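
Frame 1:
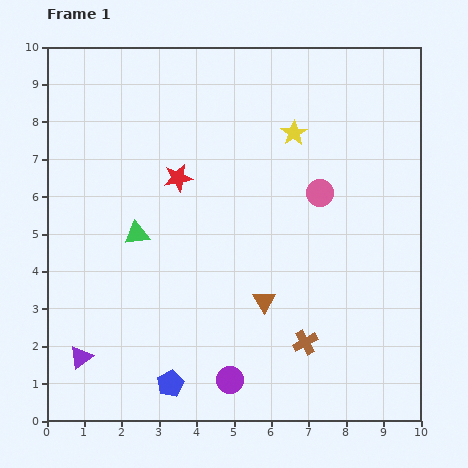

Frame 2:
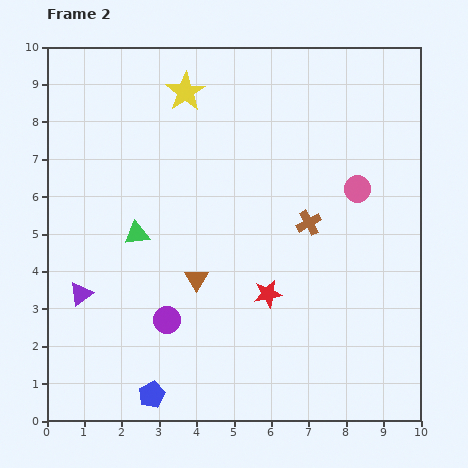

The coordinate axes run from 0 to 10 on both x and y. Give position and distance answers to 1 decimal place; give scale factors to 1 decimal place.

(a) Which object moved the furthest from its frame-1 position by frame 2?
the red star

(moved 3.9; next 3.2)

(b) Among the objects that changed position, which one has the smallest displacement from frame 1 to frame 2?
the blue pentagon

(moved 0.6)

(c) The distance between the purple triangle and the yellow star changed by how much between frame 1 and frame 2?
-2.2

Distance in frame 1: 8.3. Distance in frame 2: 6.1.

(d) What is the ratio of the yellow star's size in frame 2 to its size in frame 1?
1.5×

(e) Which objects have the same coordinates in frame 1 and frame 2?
the green triangle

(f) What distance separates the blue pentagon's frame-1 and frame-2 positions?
0.6

The blue pentagon moved from (3.3, 1.0) to (2.8, 0.7), a distance of √(0.5² + 0.3²) ≈ 0.6.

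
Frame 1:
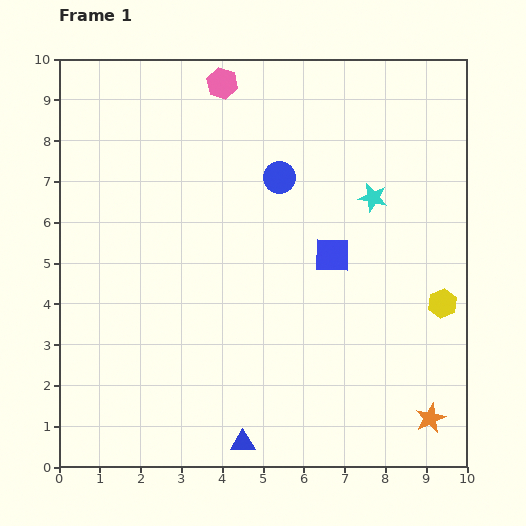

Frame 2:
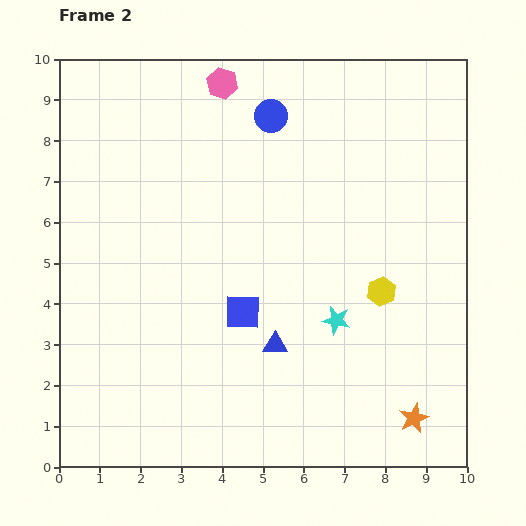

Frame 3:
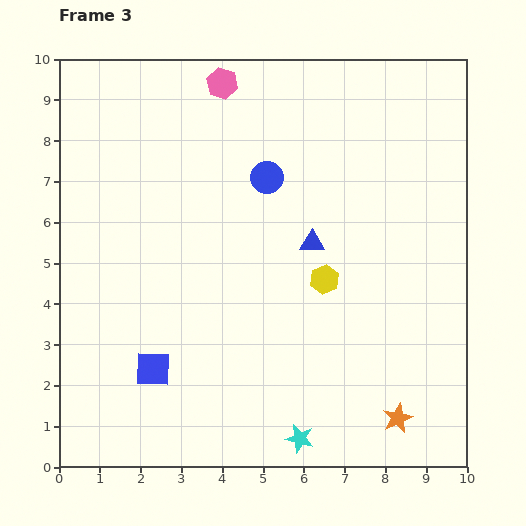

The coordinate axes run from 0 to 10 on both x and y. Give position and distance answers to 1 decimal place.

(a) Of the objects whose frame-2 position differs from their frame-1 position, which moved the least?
the orange star

(moved 0.4)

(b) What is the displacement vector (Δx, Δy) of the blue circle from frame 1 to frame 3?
(-0.3, 0.0)

The blue circle was at (5.4, 7.1) in frame 1 and (5.1, 7.1) in frame 3.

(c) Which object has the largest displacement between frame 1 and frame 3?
the cyan star

(moved 6.2; next 5.2)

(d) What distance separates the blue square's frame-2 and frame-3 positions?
2.6

The blue square moved from (4.5, 3.8) to (2.3, 2.4), a distance of √(2.2² + 1.4²) ≈ 2.6.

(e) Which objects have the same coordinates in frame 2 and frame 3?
the pink hexagon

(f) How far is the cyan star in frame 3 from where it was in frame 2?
3.0

The cyan star moved from (6.8, 3.6) to (5.9, 0.7), a distance of √(0.9² + 2.9²) ≈ 3.0.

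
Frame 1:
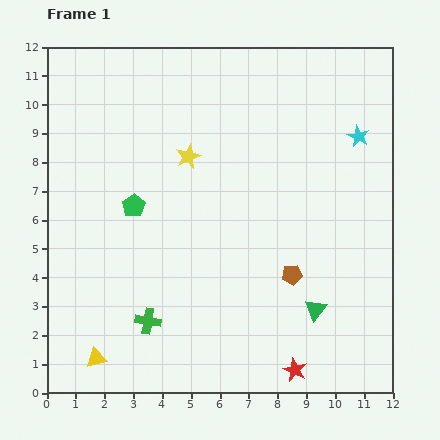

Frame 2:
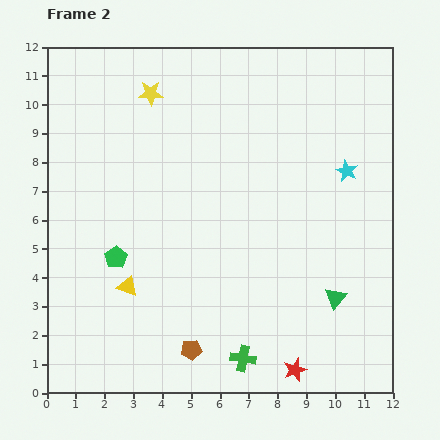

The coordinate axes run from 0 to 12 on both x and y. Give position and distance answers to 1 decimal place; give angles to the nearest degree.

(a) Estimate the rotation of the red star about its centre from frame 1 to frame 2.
26° clockwise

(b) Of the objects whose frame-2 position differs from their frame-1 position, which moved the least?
the green triangle

(moved 0.8)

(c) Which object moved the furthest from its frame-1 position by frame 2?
the brown pentagon

(moved 4.4; next 3.5)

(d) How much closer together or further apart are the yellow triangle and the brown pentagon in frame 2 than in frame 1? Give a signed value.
-4.3

Distance in frame 1: 7.4. Distance in frame 2: 3.1.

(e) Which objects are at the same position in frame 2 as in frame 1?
the red star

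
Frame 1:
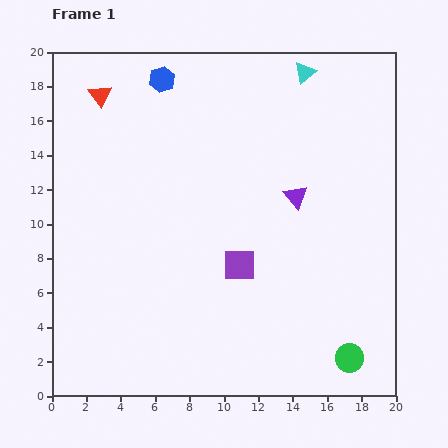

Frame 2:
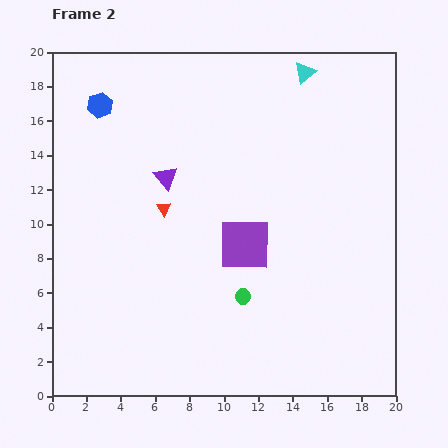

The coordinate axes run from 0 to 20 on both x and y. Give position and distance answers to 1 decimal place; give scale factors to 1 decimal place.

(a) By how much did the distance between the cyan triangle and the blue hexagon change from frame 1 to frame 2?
+3.8

Distance in frame 1: 8.3. Distance in frame 2: 12.1.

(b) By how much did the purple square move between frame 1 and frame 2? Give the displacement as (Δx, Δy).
(0.3, 1.2)

The purple square was at (10.9, 7.6) in frame 1 and (11.2, 8.8) in frame 2.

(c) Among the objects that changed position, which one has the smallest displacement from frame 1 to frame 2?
the purple square

(moved 1.2)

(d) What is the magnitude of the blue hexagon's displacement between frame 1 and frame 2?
3.9

The blue hexagon moved from (6.4, 18.4) to (2.8, 16.9), a distance of √(3.6² + 1.5²) ≈ 3.9.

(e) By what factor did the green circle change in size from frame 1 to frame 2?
0.6×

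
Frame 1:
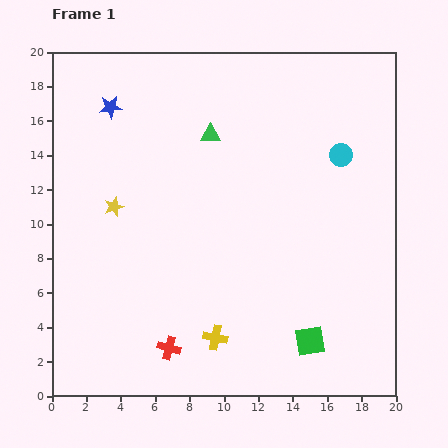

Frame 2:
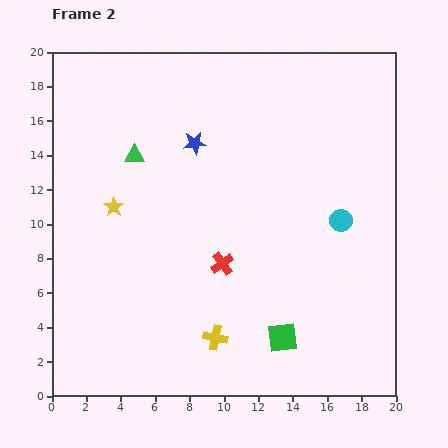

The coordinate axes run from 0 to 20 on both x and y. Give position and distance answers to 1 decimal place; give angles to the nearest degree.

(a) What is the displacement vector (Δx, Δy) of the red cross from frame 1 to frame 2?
(3.1, 4.9)

The red cross was at (6.8, 2.8) in frame 1 and (9.9, 7.7) in frame 2.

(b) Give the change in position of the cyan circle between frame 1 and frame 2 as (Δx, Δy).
(0.0, -3.8)

The cyan circle was at (16.8, 14.0) in frame 1 and (16.8, 10.2) in frame 2.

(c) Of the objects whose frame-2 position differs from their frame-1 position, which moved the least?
the green square

(moved 1.6)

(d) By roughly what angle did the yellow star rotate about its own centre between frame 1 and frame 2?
16° counter-clockwise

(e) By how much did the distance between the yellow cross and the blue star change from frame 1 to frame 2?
-3.3

Distance in frame 1: 14.7. Distance in frame 2: 11.4.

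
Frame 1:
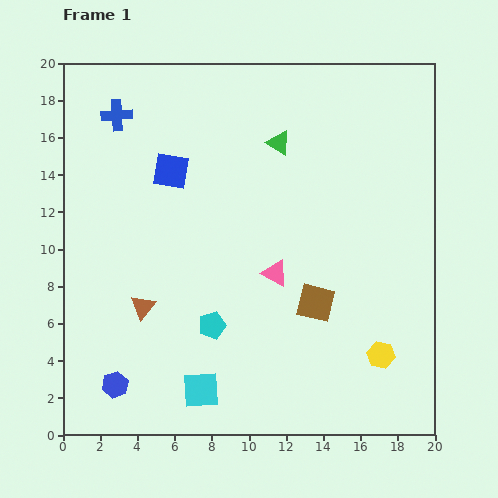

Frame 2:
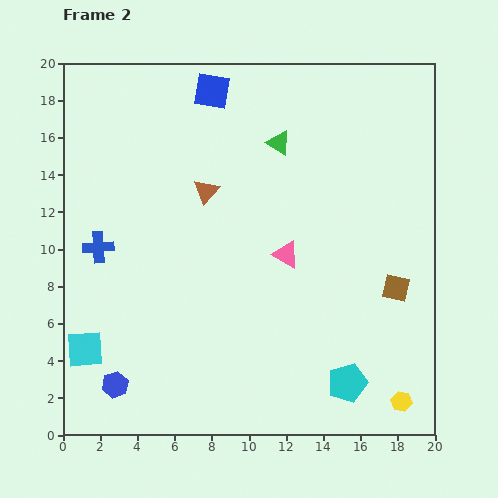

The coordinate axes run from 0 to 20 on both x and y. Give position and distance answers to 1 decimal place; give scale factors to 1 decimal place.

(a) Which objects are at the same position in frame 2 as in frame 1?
the green triangle, the blue hexagon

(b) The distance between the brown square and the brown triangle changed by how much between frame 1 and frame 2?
+2.1

Distance in frame 1: 9.3. Distance in frame 2: 11.4.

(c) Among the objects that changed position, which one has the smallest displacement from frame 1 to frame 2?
the pink triangle

(moved 1.2)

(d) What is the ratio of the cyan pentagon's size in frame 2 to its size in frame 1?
1.4×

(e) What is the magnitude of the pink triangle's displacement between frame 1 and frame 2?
1.2

The pink triangle moved from (11.4, 8.7) to (12.0, 9.7), a distance of √(0.6² + 1.0²) ≈ 1.2.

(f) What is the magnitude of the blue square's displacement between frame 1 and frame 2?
4.8

The blue square moved from (5.8, 14.2) to (8.0, 18.5), a distance of √(2.2² + 4.3²) ≈ 4.8.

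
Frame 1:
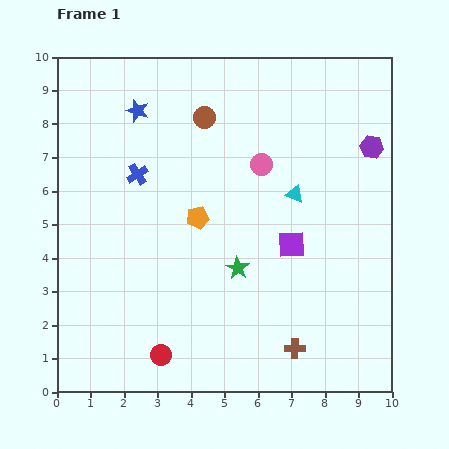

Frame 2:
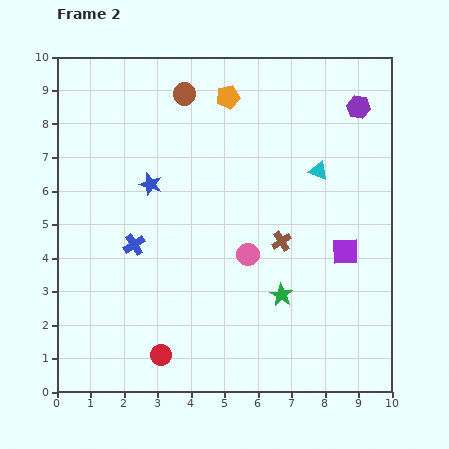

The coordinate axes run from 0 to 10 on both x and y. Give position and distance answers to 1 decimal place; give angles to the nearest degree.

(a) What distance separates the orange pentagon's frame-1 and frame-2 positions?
3.7

The orange pentagon moved from (4.2, 5.2) to (5.1, 8.8), a distance of √(0.9² + 3.6²) ≈ 3.7.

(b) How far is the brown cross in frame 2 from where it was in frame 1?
3.2

The brown cross moved from (7.1, 1.3) to (6.7, 4.5), a distance of √(0.4² + 3.2²) ≈ 3.2.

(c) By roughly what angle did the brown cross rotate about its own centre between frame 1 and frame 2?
33° counter-clockwise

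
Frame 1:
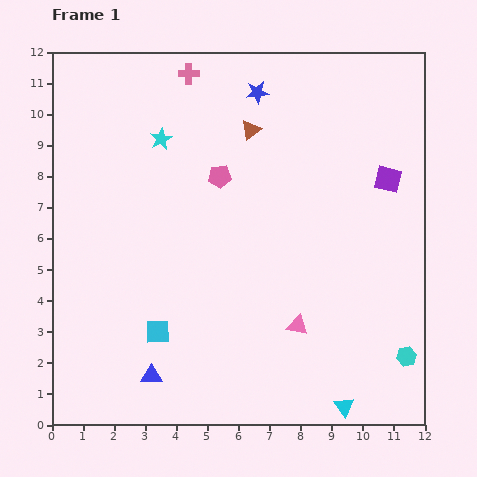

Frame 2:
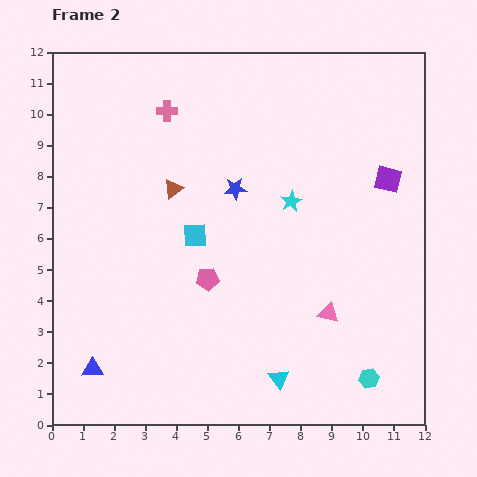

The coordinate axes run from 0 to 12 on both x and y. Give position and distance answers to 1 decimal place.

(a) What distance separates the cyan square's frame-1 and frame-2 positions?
3.3

The cyan square moved from (3.4, 3.0) to (4.6, 6.1), a distance of √(1.2² + 3.1²) ≈ 3.3.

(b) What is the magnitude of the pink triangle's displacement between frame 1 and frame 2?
1.1

The pink triangle moved from (7.9, 3.2) to (8.9, 3.6), a distance of √(1.0² + 0.4²) ≈ 1.1.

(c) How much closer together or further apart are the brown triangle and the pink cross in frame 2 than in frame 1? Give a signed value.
-0.2

Distance in frame 1: 2.7. Distance in frame 2: 2.5.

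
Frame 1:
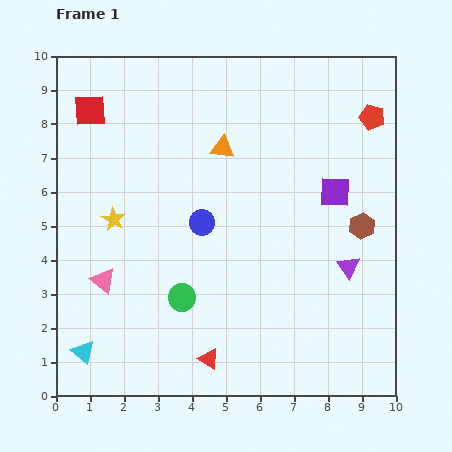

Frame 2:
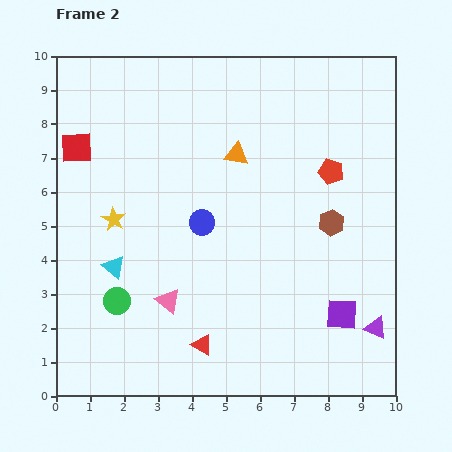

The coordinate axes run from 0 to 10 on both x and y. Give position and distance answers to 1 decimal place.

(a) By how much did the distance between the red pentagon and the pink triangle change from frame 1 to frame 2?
-3.1

Distance in frame 1: 9.2. Distance in frame 2: 6.1.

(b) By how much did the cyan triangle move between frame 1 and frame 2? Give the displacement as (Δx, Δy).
(0.9, 2.5)

The cyan triangle was at (0.8, 1.3) in frame 1 and (1.7, 3.8) in frame 2.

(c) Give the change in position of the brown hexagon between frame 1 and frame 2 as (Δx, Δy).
(-0.9, 0.1)

The brown hexagon was at (9.0, 5.0) in frame 1 and (8.1, 5.1) in frame 2.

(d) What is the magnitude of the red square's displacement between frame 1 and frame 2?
1.2

The red square moved from (1.0, 8.4) to (0.6, 7.3), a distance of √(0.4² + 1.1²) ≈ 1.2.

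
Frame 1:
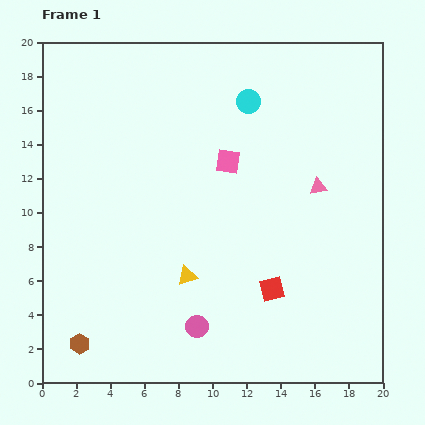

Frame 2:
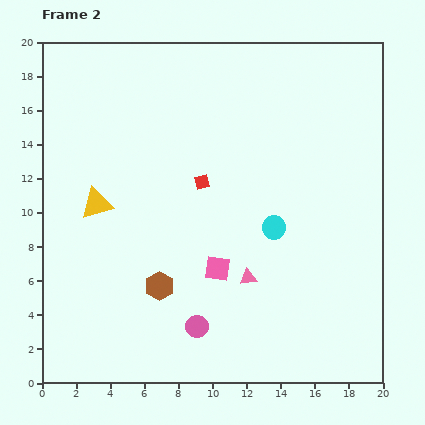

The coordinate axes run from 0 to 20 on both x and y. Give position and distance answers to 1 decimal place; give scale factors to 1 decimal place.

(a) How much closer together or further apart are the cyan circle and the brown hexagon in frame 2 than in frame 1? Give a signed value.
-9.8

Distance in frame 1: 17.3. Distance in frame 2: 7.5.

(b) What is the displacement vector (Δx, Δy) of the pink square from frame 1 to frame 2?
(-0.6, -6.3)

The pink square was at (10.9, 13.0) in frame 1 and (10.3, 6.7) in frame 2.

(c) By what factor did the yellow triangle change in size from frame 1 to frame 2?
1.6×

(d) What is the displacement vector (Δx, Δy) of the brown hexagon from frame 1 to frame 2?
(4.7, 3.4)

The brown hexagon was at (2.2, 2.3) in frame 1 and (6.9, 5.7) in frame 2.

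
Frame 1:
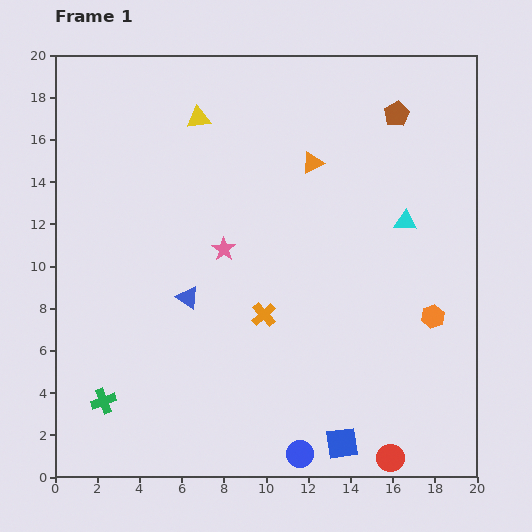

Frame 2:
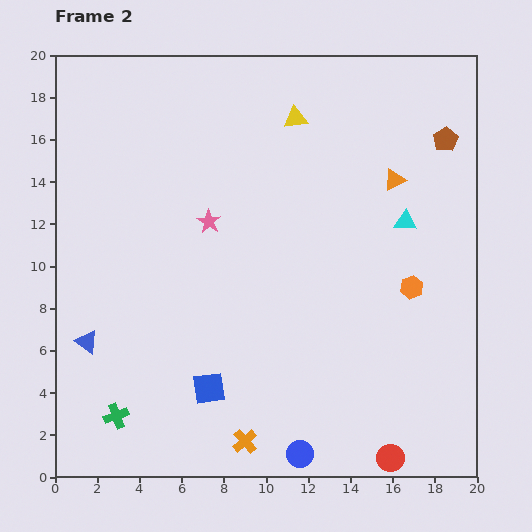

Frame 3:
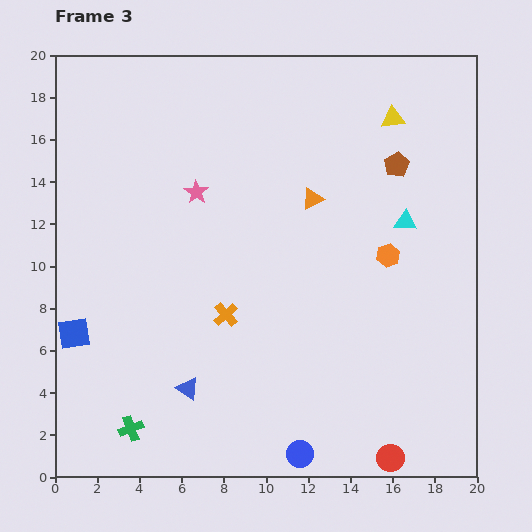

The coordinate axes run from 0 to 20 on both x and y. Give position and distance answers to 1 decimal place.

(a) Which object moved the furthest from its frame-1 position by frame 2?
the blue square

(moved 6.8; next 6.1)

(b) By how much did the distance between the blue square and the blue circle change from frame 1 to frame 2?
+3.2

Distance in frame 1: 2.1. Distance in frame 2: 5.3.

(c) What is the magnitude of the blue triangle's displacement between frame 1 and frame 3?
4.3

The blue triangle moved from (6.3, 8.5) to (6.3, 4.2), a distance of √(0.0² + 4.3²) ≈ 4.3.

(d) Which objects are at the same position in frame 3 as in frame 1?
the red circle, the blue circle, the cyan triangle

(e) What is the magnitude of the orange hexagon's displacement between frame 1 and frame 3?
3.6

The orange hexagon moved from (17.9, 7.6) to (15.8, 10.5), a distance of √(2.1² + 2.9²) ≈ 3.6.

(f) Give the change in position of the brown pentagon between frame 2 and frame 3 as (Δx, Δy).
(-2.3, -1.2)

The brown pentagon was at (18.5, 16.0) in frame 2 and (16.2, 14.8) in frame 3.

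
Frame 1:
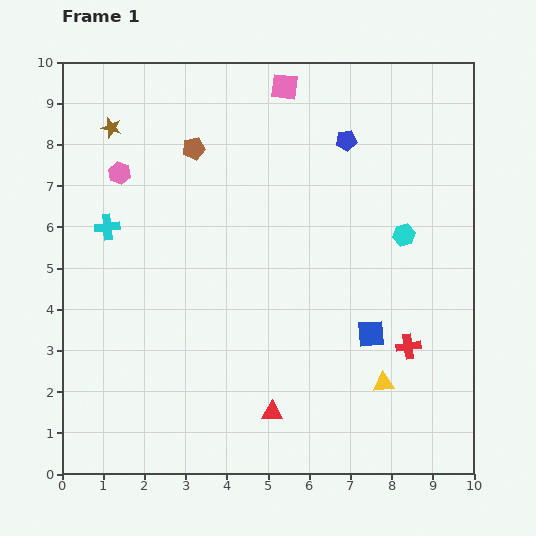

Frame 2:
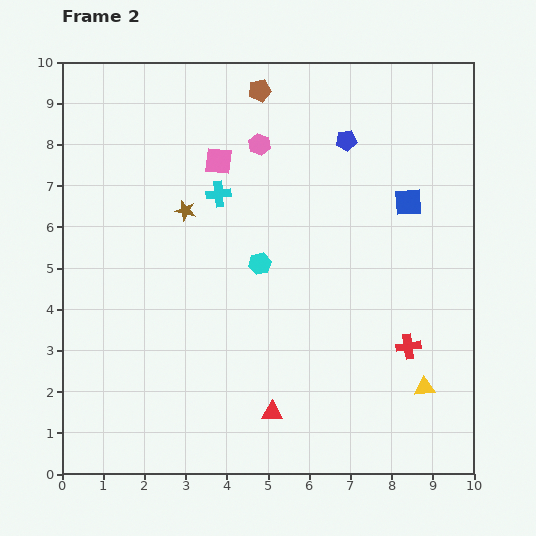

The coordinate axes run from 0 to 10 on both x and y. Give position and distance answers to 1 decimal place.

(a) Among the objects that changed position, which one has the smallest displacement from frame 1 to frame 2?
the yellow triangle

(moved 1.0)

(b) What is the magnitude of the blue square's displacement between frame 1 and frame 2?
3.3

The blue square moved from (7.5, 3.4) to (8.4, 6.6), a distance of √(0.9² + 3.2²) ≈ 3.3.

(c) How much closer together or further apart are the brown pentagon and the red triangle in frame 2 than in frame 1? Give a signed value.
+1.1

Distance in frame 1: 6.7. Distance in frame 2: 7.8.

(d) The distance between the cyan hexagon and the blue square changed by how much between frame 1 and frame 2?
+1.4

Distance in frame 1: 2.5. Distance in frame 2: 3.9.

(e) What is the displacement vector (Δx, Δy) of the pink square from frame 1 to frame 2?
(-1.6, -1.8)

The pink square was at (5.4, 9.4) in frame 1 and (3.8, 7.6) in frame 2.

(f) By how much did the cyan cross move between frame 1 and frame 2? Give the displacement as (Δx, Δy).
(2.7, 0.8)

The cyan cross was at (1.1, 6.0) in frame 1 and (3.8, 6.8) in frame 2.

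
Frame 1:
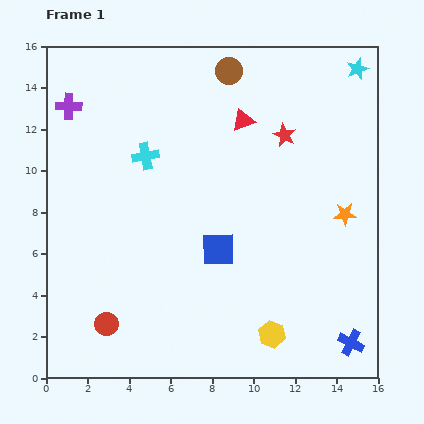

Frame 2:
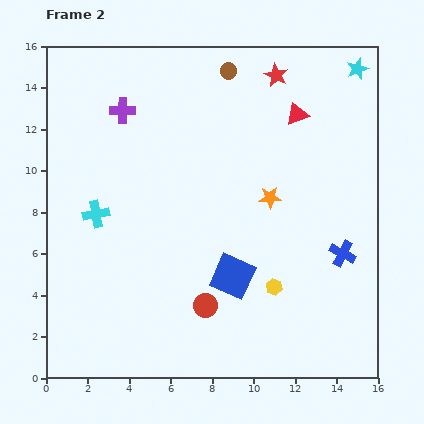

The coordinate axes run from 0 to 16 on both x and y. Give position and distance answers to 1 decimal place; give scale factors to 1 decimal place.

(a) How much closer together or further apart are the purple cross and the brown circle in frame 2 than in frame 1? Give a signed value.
-2.5

Distance in frame 1: 7.9. Distance in frame 2: 5.4.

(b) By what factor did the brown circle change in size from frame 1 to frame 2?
0.6×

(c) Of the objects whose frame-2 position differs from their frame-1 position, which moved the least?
the blue square

(moved 1.5)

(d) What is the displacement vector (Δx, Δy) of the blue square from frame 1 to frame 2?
(0.7, -1.3)

The blue square was at (8.3, 6.2) in frame 1 and (9.0, 4.9) in frame 2.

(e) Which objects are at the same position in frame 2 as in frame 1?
the brown circle, the cyan star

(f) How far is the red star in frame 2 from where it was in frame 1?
2.9

The red star moved from (11.5, 11.7) to (11.1, 14.6), a distance of √(0.4² + 2.9²) ≈ 2.9.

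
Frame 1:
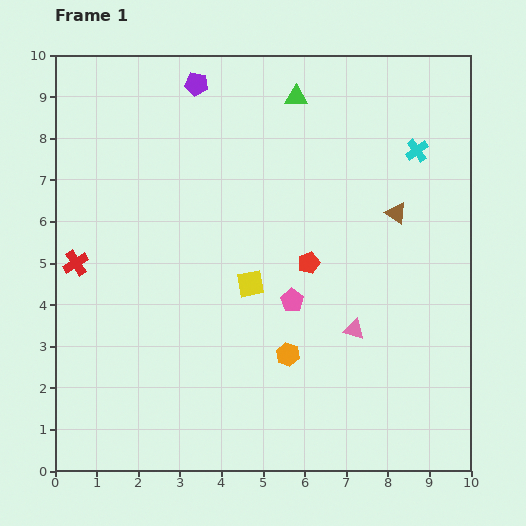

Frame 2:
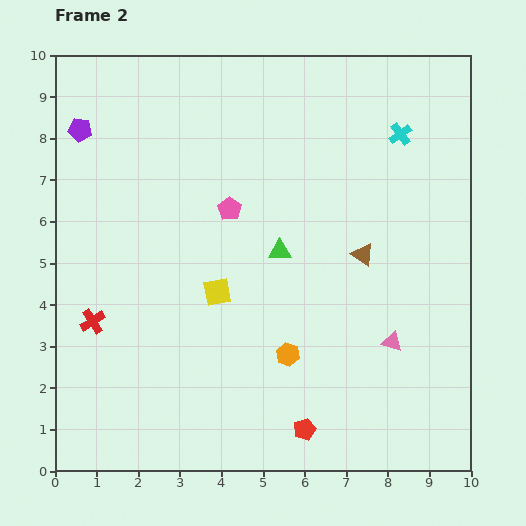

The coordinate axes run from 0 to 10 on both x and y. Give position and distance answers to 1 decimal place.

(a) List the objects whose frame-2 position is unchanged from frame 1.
the orange hexagon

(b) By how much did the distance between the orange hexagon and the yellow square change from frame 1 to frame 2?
+0.4

Distance in frame 1: 1.9. Distance in frame 2: 2.3.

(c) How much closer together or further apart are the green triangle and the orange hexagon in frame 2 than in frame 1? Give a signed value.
-3.7

Distance in frame 1: 6.2. Distance in frame 2: 2.5.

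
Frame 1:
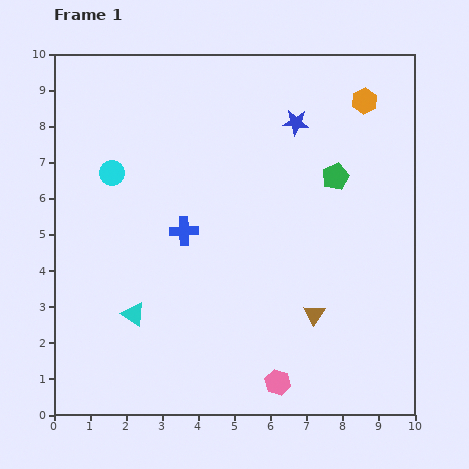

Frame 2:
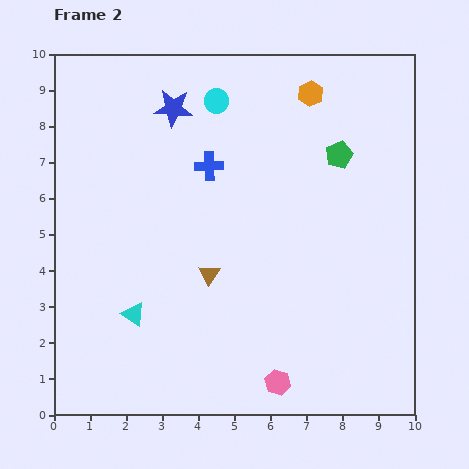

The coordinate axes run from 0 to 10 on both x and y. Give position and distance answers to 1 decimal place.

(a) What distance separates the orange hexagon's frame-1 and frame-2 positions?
1.5

The orange hexagon moved from (8.6, 8.7) to (7.1, 8.9), a distance of √(1.5² + 0.2²) ≈ 1.5.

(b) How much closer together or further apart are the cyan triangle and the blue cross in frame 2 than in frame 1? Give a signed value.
+1.9

Distance in frame 1: 2.7. Distance in frame 2: 4.6.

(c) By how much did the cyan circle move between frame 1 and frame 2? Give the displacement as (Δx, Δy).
(2.9, 2.0)

The cyan circle was at (1.6, 6.7) in frame 1 and (4.5, 8.7) in frame 2.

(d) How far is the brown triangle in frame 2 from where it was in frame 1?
3.1

The brown triangle moved from (7.2, 2.8) to (4.3, 3.9), a distance of √(2.9² + 1.1²) ≈ 3.1.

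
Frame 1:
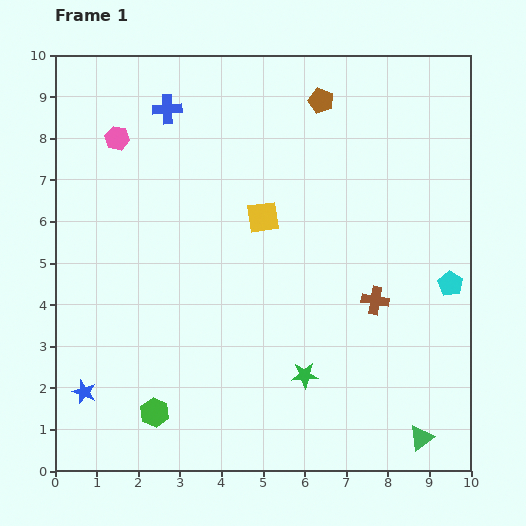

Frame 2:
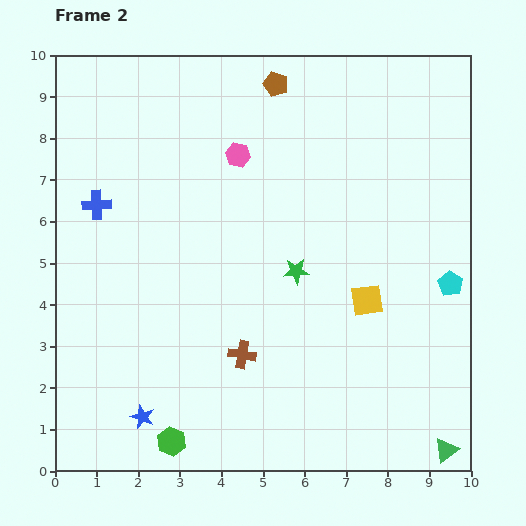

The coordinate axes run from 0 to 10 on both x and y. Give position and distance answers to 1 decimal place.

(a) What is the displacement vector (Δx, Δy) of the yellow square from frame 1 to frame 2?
(2.5, -2.0)

The yellow square was at (5.0, 6.1) in frame 1 and (7.5, 4.1) in frame 2.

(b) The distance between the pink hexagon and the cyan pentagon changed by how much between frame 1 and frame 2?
-2.7

Distance in frame 1: 8.7. Distance in frame 2: 6.0.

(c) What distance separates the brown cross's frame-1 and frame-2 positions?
3.5

The brown cross moved from (7.7, 4.1) to (4.5, 2.8), a distance of √(3.2² + 1.3²) ≈ 3.5.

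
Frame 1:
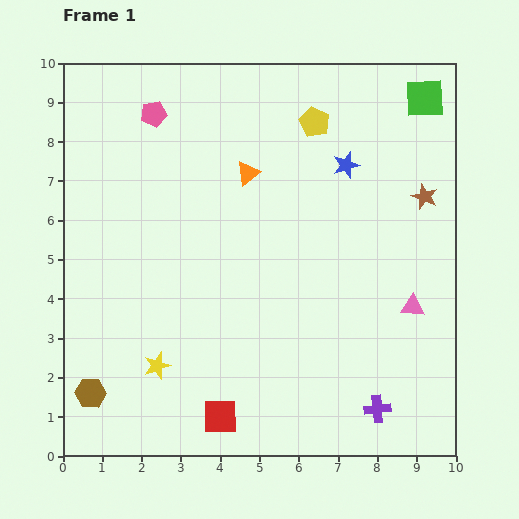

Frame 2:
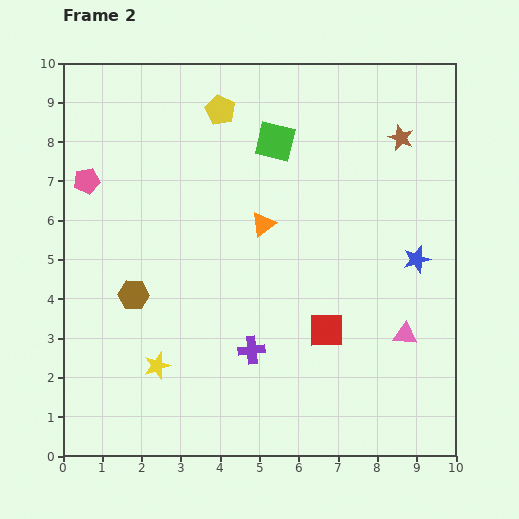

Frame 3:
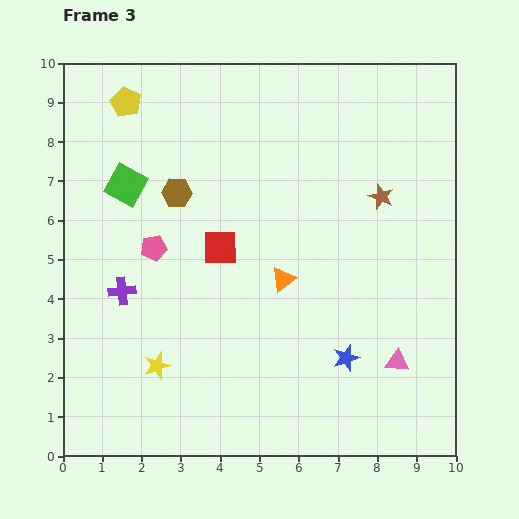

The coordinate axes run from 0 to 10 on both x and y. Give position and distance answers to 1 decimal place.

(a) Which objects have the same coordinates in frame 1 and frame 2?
the yellow star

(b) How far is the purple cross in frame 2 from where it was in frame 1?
3.5

The purple cross moved from (8.0, 1.2) to (4.8, 2.7), a distance of √(3.2² + 1.5²) ≈ 3.5.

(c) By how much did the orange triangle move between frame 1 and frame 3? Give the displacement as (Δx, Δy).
(0.9, -2.7)

The orange triangle was at (4.7, 7.2) in frame 1 and (5.6, 4.5) in frame 3.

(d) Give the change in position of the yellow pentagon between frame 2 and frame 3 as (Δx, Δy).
(-2.4, 0.2)

The yellow pentagon was at (4.0, 8.8) in frame 2 and (1.6, 9.0) in frame 3.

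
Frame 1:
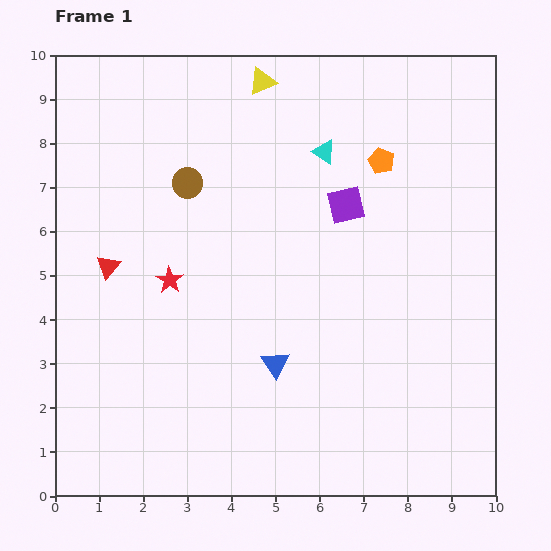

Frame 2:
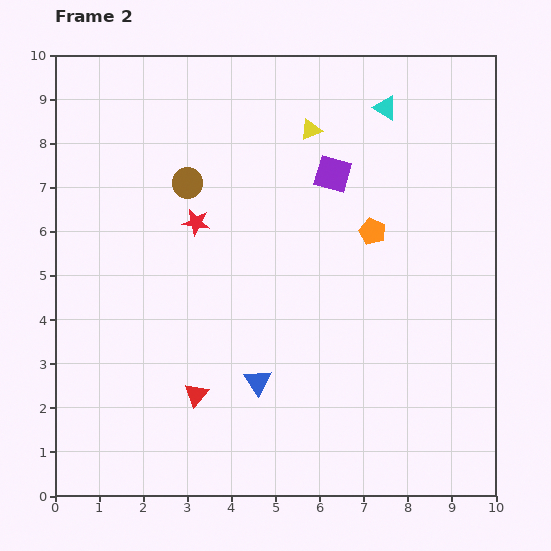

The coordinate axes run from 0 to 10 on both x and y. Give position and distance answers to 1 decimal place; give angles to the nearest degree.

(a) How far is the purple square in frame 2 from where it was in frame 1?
0.8

The purple square moved from (6.6, 6.6) to (6.3, 7.3), a distance of √(0.3² + 0.7²) ≈ 0.8.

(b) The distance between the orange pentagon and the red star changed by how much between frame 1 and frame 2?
-1.5

Distance in frame 1: 5.5. Distance in frame 2: 4.0.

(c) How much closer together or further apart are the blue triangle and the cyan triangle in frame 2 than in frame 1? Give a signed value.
+1.9

Distance in frame 1: 4.9. Distance in frame 2: 6.8.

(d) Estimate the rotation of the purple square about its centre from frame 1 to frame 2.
29° clockwise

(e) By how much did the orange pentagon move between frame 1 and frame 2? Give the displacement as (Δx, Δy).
(-0.2, -1.6)

The orange pentagon was at (7.4, 7.6) in frame 1 and (7.2, 6.0) in frame 2.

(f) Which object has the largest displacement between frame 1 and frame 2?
the red triangle

(moved 3.5; next 1.7)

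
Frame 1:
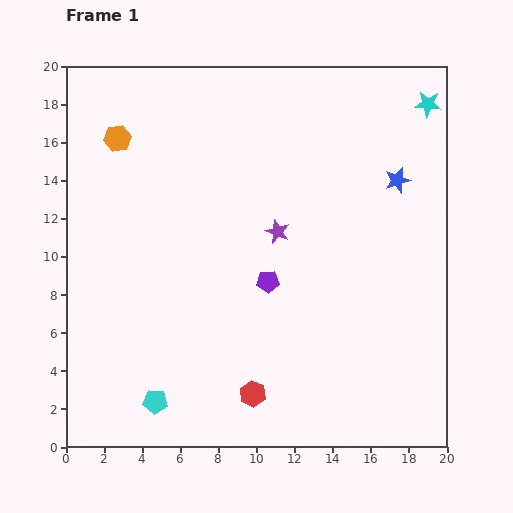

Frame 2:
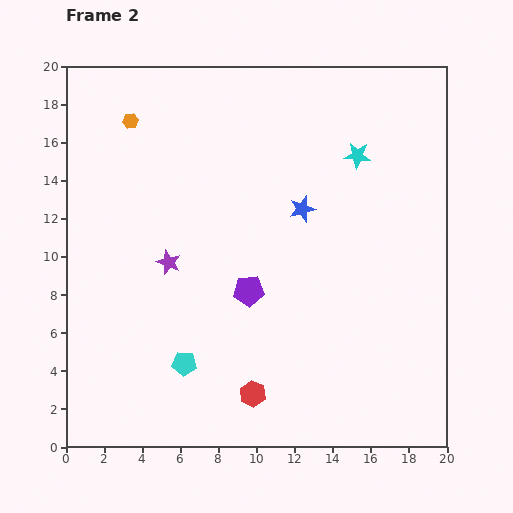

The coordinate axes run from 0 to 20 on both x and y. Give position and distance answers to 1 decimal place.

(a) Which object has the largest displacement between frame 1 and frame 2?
the purple star

(moved 5.9; next 5.2)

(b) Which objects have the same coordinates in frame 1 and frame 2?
the red hexagon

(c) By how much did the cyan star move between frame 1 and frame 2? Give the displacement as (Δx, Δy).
(-3.7, -2.7)

The cyan star was at (19.0, 18.0) in frame 1 and (15.3, 15.3) in frame 2.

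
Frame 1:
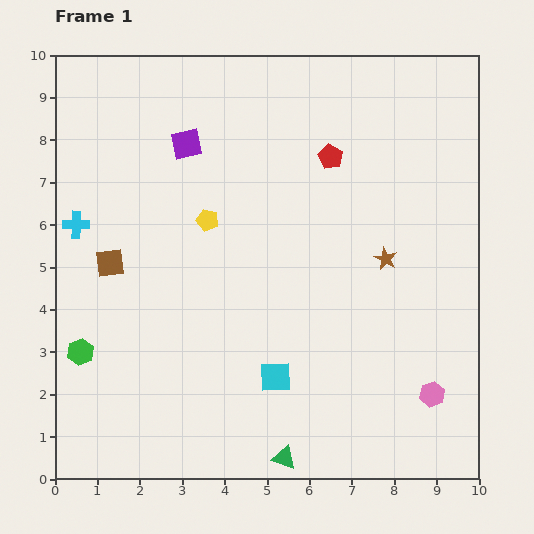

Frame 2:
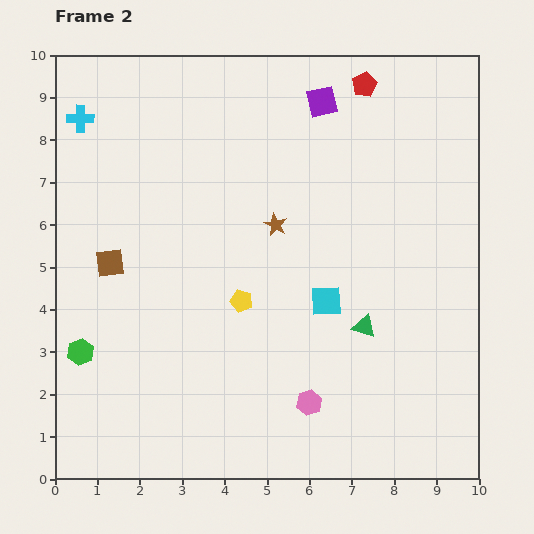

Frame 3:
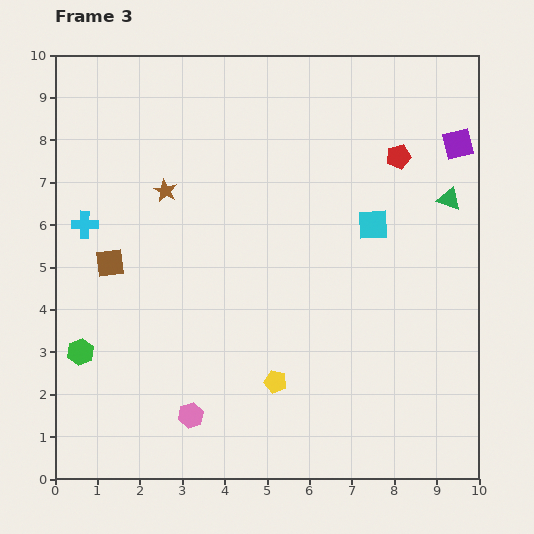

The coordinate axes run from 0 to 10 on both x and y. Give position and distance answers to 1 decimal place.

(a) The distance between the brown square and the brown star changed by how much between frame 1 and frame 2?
-2.5

Distance in frame 1: 6.5. Distance in frame 2: 4.0.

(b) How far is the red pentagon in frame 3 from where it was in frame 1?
1.6

The red pentagon moved from (6.5, 7.6) to (8.1, 7.6), a distance of √(1.6² + 0.0²) ≈ 1.6.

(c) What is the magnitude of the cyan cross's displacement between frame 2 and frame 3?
2.5

The cyan cross moved from (0.6, 8.5) to (0.7, 6.0), a distance of √(0.1² + 2.5²) ≈ 2.5.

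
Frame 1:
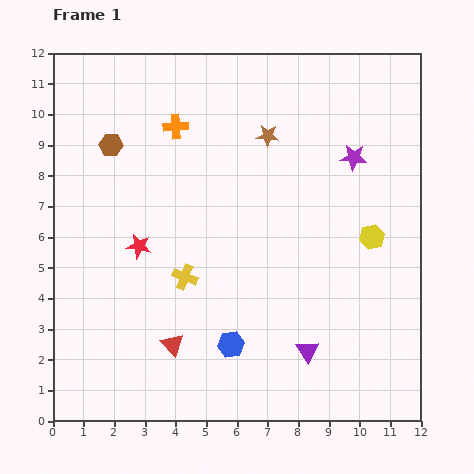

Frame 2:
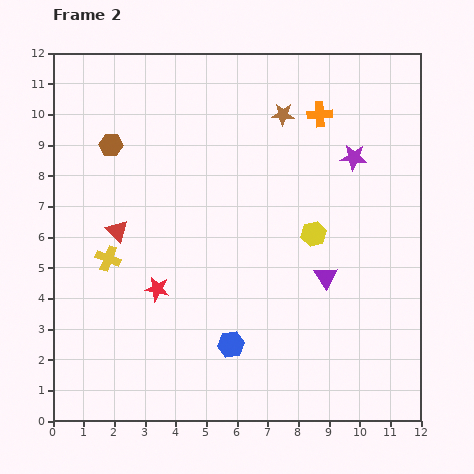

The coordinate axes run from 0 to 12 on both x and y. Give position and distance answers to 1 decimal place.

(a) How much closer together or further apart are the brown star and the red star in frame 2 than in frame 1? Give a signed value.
+1.5

Distance in frame 1: 5.5. Distance in frame 2: 7.0.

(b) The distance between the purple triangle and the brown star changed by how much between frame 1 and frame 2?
-1.6

Distance in frame 1: 7.1. Distance in frame 2: 5.5.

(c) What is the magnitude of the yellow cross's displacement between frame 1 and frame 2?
2.6

The yellow cross moved from (4.3, 4.7) to (1.8, 5.3), a distance of √(2.5² + 0.6²) ≈ 2.6.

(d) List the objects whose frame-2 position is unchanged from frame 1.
the purple star, the blue hexagon, the brown hexagon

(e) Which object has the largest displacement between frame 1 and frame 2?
the orange cross

(moved 4.7; next 4.1)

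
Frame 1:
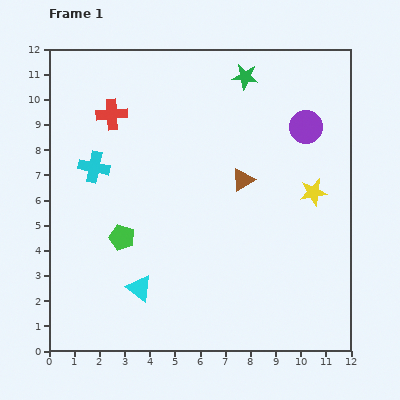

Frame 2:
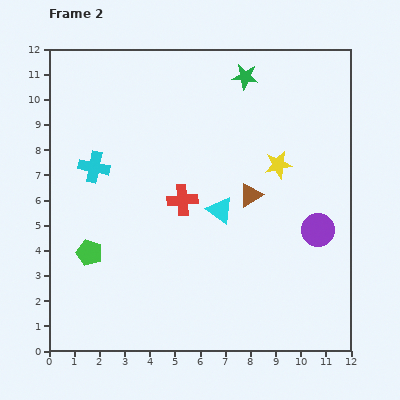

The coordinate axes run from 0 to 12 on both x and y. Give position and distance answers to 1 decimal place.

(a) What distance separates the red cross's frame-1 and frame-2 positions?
4.4

The red cross moved from (2.5, 9.4) to (5.3, 6.0), a distance of √(2.8² + 3.4²) ≈ 4.4.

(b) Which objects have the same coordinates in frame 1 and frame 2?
the cyan cross, the green star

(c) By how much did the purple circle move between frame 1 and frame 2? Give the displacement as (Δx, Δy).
(0.5, -4.1)

The purple circle was at (10.2, 8.9) in frame 1 and (10.7, 4.8) in frame 2.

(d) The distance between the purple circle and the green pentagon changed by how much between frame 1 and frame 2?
+0.6

Distance in frame 1: 8.5. Distance in frame 2: 9.1.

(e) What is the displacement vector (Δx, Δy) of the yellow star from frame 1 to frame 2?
(-1.4, 1.1)

The yellow star was at (10.5, 6.3) in frame 1 and (9.1, 7.4) in frame 2.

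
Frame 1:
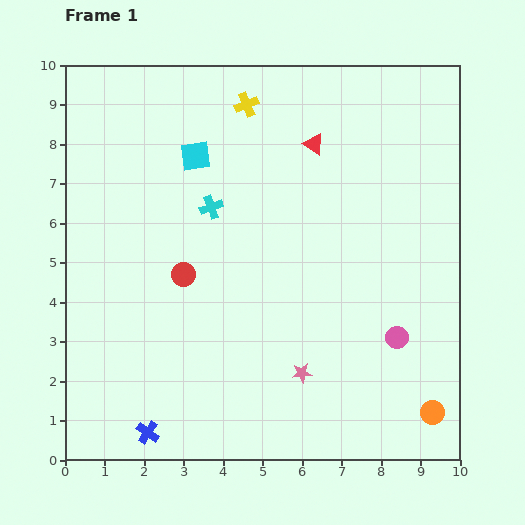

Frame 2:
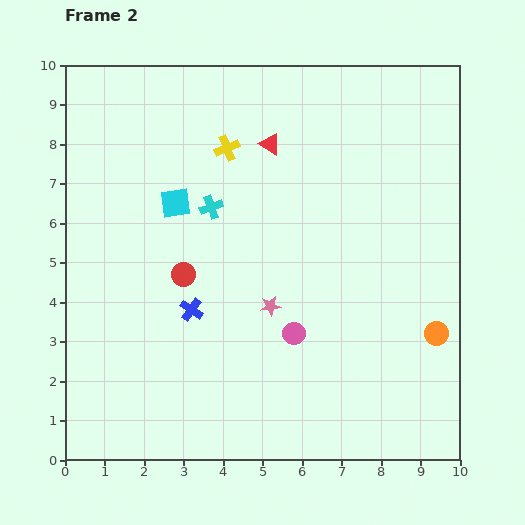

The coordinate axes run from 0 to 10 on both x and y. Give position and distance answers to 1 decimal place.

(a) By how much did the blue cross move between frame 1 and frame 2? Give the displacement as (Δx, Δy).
(1.1, 3.1)

The blue cross was at (2.1, 0.7) in frame 1 and (3.2, 3.8) in frame 2.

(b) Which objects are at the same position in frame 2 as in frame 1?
the red circle, the cyan cross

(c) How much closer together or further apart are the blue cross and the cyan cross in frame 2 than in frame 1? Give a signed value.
-3.3

Distance in frame 1: 5.9. Distance in frame 2: 2.6.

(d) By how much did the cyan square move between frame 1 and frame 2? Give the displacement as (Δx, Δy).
(-0.5, -1.2)

The cyan square was at (3.3, 7.7) in frame 1 and (2.8, 6.5) in frame 2.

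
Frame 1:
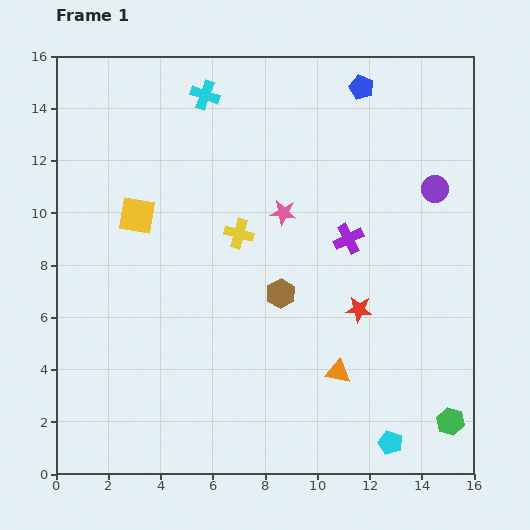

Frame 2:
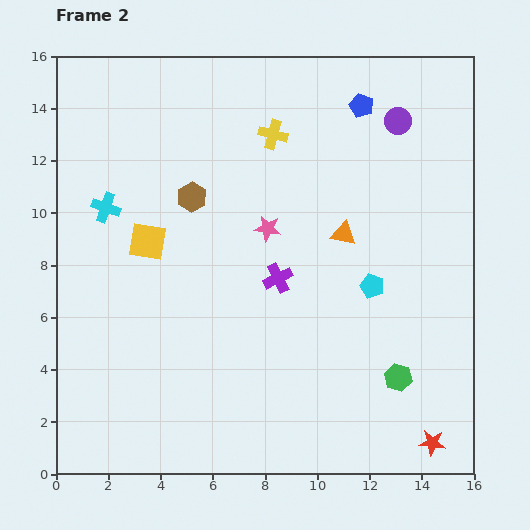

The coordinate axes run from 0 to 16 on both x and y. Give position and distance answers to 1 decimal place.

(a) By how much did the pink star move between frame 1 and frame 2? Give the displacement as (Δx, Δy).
(-0.6, -0.6)

The pink star was at (8.7, 10.0) in frame 1 and (8.1, 9.4) in frame 2.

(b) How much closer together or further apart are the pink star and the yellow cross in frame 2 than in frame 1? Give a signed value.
+1.7

Distance in frame 1: 1.9. Distance in frame 2: 3.6.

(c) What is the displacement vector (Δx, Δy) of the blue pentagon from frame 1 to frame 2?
(0.0, -0.7)

The blue pentagon was at (11.7, 14.8) in frame 1 and (11.7, 14.1) in frame 2.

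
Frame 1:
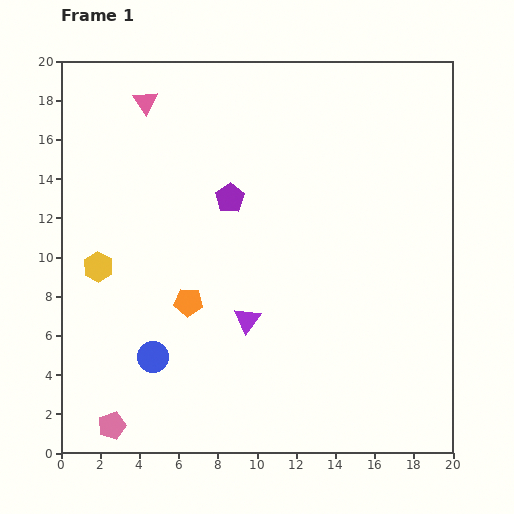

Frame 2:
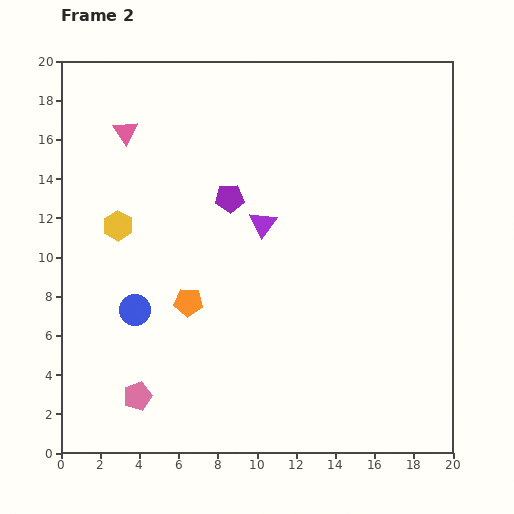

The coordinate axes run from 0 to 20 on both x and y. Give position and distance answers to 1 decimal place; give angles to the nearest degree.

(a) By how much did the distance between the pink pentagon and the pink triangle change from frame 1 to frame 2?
-3.1

Distance in frame 1: 16.6. Distance in frame 2: 13.5.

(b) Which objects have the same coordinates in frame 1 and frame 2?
the orange pentagon, the purple pentagon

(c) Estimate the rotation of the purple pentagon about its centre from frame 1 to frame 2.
31° clockwise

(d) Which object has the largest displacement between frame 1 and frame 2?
the purple triangle

(moved 5.0; next 2.6)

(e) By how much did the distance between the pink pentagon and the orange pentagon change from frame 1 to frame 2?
-1.9

Distance in frame 1: 7.4. Distance in frame 2: 5.5.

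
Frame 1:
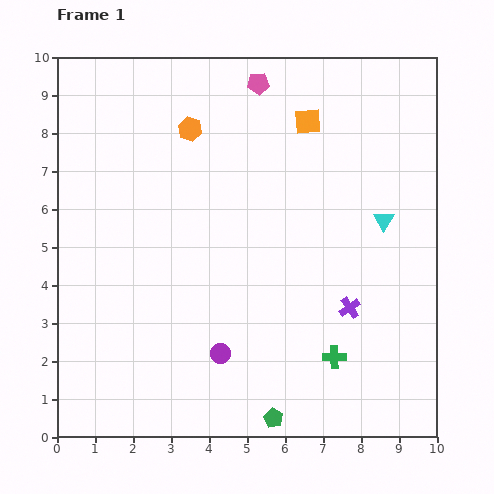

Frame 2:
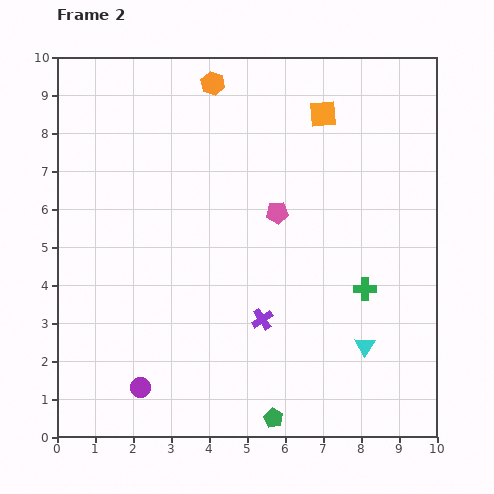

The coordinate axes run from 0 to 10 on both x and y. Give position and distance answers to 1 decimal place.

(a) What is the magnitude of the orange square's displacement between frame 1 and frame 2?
0.4

The orange square moved from (6.6, 8.3) to (7.0, 8.5), a distance of √(0.4² + 0.2²) ≈ 0.4.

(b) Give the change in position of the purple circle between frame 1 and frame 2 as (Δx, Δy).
(-2.1, -0.9)

The purple circle was at (4.3, 2.2) in frame 1 and (2.2, 1.3) in frame 2.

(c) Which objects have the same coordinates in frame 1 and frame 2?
the green pentagon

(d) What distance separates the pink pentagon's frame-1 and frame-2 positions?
3.4

The pink pentagon moved from (5.3, 9.3) to (5.8, 5.9), a distance of √(0.5² + 3.4²) ≈ 3.4.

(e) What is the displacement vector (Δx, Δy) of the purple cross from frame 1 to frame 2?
(-2.3, -0.3)

The purple cross was at (7.7, 3.4) in frame 1 and (5.4, 3.1) in frame 2.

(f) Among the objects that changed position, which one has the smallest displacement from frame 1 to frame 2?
the orange square

(moved 0.4)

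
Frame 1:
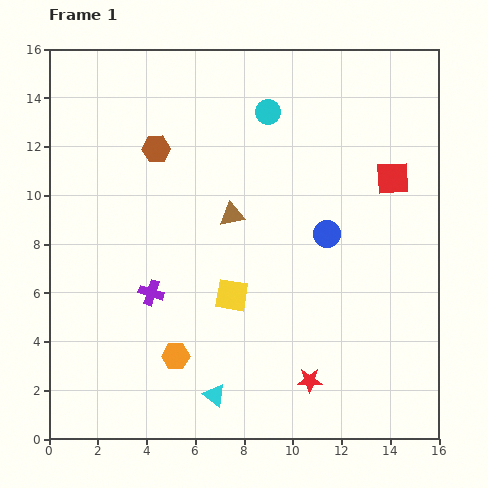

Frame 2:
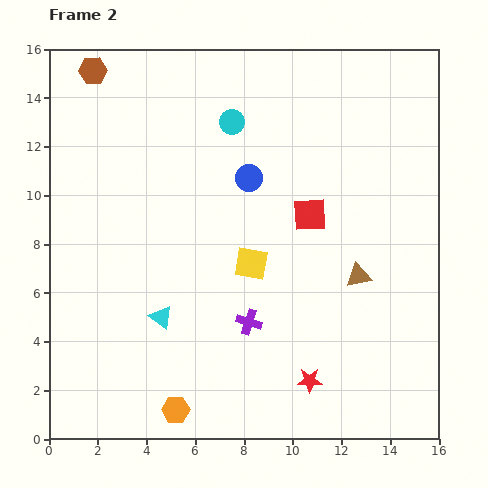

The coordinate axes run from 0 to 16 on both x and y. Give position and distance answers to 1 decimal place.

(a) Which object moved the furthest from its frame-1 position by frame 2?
the brown triangle

(moved 5.8; next 4.2)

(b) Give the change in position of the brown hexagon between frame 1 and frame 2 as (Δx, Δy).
(-2.6, 3.2)

The brown hexagon was at (4.4, 11.9) in frame 1 and (1.8, 15.1) in frame 2.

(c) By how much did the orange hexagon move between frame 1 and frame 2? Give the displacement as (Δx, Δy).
(0.0, -2.2)

The orange hexagon was at (5.2, 3.4) in frame 1 and (5.2, 1.2) in frame 2.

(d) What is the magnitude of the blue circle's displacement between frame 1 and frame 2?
3.9

The blue circle moved from (11.4, 8.4) to (8.2, 10.7), a distance of √(3.2² + 2.3²) ≈ 3.9.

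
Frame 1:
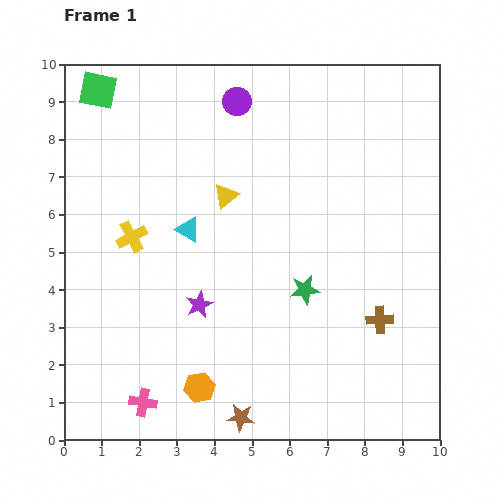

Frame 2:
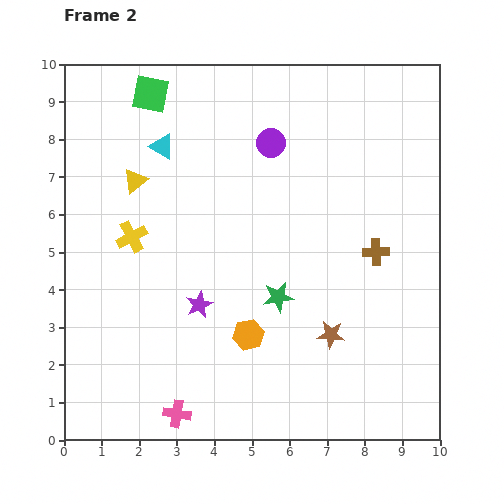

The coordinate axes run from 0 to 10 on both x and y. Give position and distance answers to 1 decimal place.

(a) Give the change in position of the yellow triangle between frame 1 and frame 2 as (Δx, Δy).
(-2.4, 0.4)

The yellow triangle was at (4.3, 6.5) in frame 1 and (1.9, 6.9) in frame 2.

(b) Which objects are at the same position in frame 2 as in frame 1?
the purple star, the yellow cross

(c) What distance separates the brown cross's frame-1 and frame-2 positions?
1.8

The brown cross moved from (8.4, 3.2) to (8.3, 5.0), a distance of √(0.1² + 1.8²) ≈ 1.8.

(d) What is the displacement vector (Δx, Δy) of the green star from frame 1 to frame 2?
(-0.7, -0.2)

The green star was at (6.4, 4.0) in frame 1 and (5.7, 3.8) in frame 2.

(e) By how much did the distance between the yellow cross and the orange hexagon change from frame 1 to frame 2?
-0.4

Distance in frame 1: 4.4. Distance in frame 2: 4.0.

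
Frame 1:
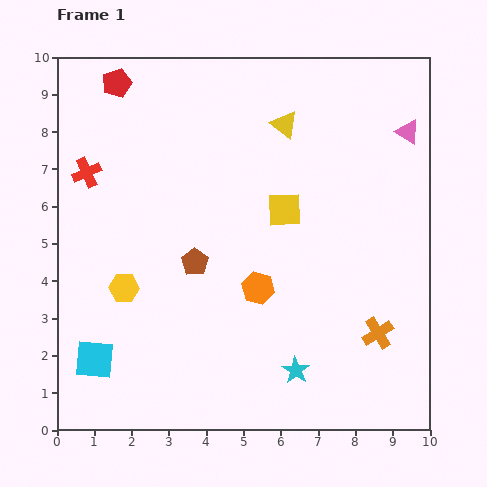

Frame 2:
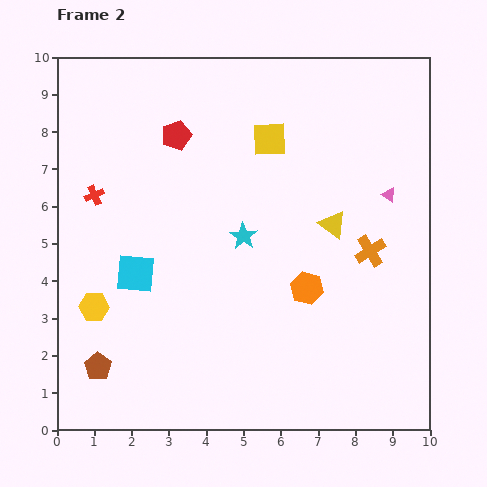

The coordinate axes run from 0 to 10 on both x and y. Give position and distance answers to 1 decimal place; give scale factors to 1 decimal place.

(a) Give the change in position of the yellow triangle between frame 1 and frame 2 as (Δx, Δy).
(1.3, -2.7)

The yellow triangle was at (6.1, 8.2) in frame 1 and (7.4, 5.5) in frame 2.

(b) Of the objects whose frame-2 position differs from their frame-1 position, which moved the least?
the red cross

(moved 0.6)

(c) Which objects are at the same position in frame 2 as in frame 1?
none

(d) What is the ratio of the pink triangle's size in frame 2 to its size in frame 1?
0.6×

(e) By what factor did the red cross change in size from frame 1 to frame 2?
0.7×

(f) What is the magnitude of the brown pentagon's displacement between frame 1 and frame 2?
3.8

The brown pentagon moved from (3.7, 4.5) to (1.1, 1.7), a distance of √(2.6² + 2.8²) ≈ 3.8.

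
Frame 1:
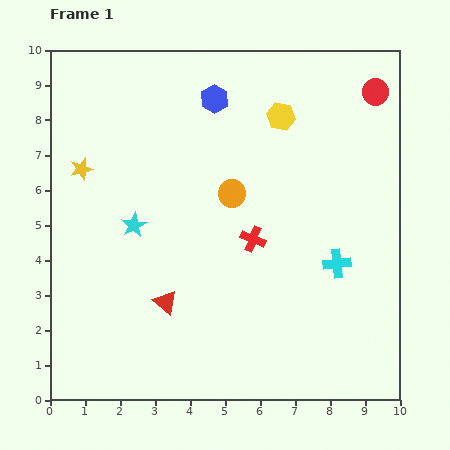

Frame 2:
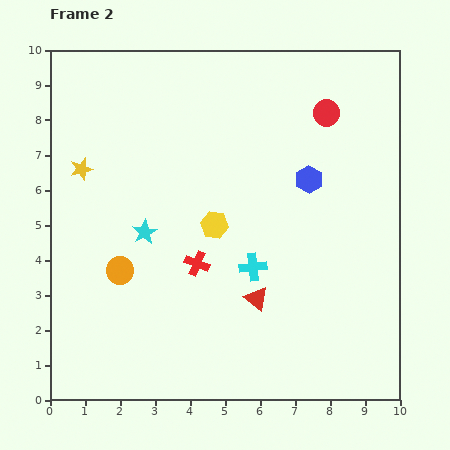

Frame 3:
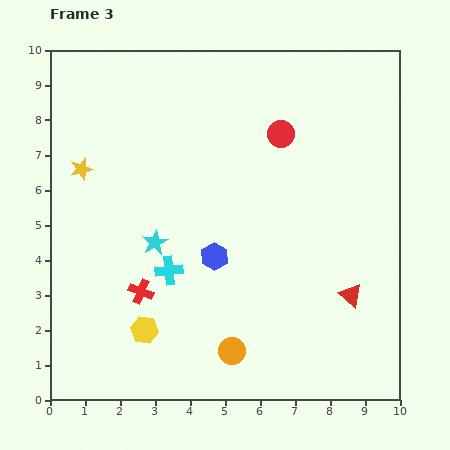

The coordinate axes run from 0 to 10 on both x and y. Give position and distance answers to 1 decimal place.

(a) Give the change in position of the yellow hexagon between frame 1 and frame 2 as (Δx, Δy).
(-1.9, -3.1)

The yellow hexagon was at (6.6, 8.1) in frame 1 and (4.7, 5.0) in frame 2.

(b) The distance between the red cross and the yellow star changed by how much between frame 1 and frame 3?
-1.4

Distance in frame 1: 5.3. Distance in frame 3: 3.9.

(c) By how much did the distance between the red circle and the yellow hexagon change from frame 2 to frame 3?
+2.3

Distance in frame 2: 4.5. Distance in frame 3: 6.8.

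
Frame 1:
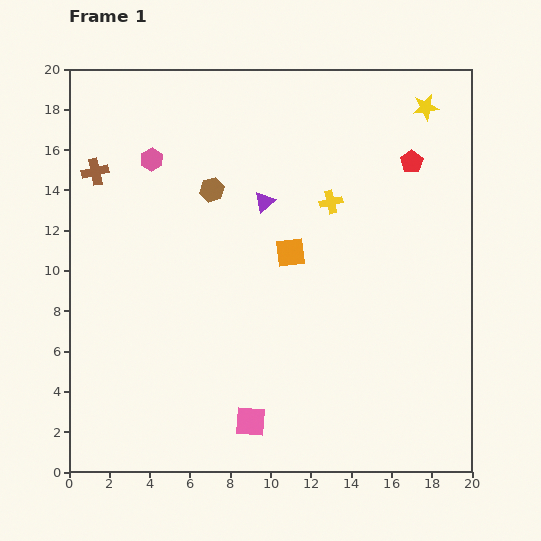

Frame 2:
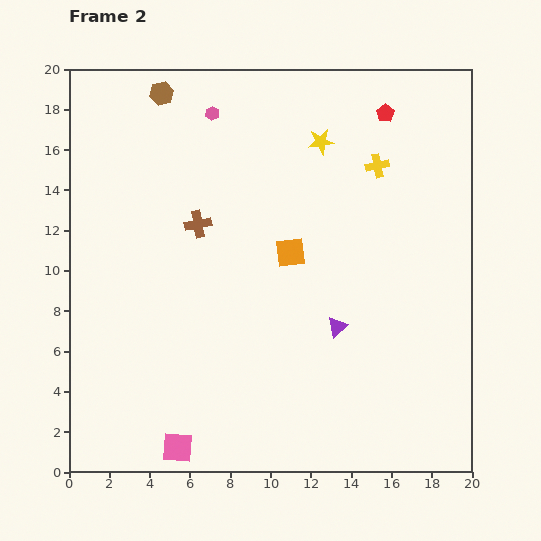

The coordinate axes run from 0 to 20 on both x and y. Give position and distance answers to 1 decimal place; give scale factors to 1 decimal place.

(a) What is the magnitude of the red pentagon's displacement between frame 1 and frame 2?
2.7

The red pentagon moved from (17.0, 15.4) to (15.7, 17.8), a distance of √(1.3² + 2.4²) ≈ 2.7.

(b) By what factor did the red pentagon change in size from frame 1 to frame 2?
0.8×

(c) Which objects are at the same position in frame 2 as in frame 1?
the orange square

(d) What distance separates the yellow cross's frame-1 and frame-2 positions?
2.9

The yellow cross moved from (13.0, 13.4) to (15.3, 15.2), a distance of √(2.3² + 1.8²) ≈ 2.9.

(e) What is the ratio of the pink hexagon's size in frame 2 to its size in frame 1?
0.6×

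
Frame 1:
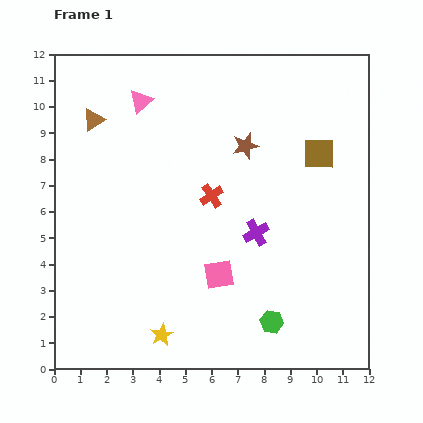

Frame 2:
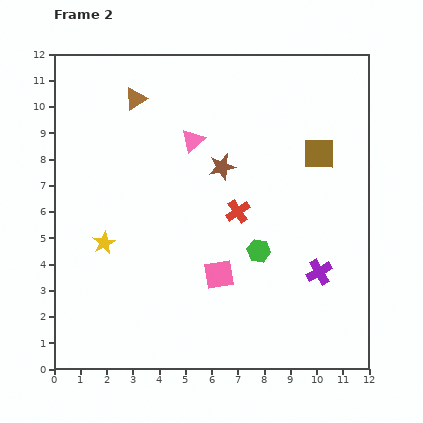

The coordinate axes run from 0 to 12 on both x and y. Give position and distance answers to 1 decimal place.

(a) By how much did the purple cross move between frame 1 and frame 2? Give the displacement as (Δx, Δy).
(2.4, -1.5)

The purple cross was at (7.7, 5.2) in frame 1 and (10.1, 3.7) in frame 2.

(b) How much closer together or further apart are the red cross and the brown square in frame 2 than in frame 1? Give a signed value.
-0.6

Distance in frame 1: 4.4. Distance in frame 2: 3.8.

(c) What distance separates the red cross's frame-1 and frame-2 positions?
1.2

The red cross moved from (6.0, 6.6) to (7.0, 6.0), a distance of √(1.0² + 0.6²) ≈ 1.2.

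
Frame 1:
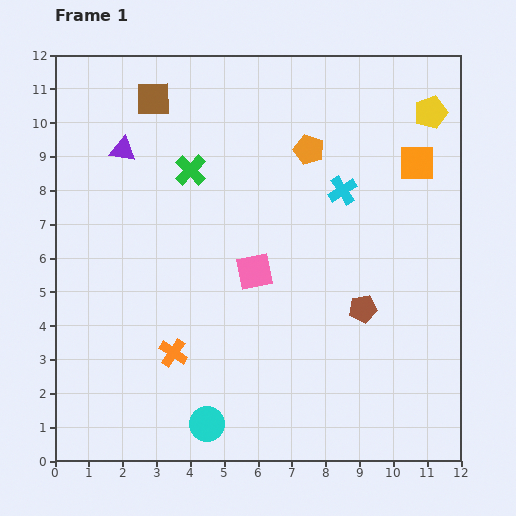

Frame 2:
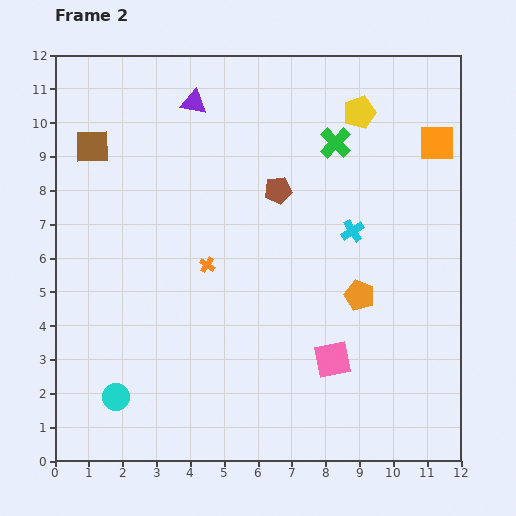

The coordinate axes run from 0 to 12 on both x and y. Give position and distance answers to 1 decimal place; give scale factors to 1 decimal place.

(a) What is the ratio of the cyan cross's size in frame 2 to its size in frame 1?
0.8×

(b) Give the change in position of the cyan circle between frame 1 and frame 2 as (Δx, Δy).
(-2.7, 0.8)

The cyan circle was at (4.5, 1.1) in frame 1 and (1.8, 1.9) in frame 2.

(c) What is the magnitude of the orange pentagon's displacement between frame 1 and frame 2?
4.6

The orange pentagon moved from (7.5, 9.2) to (9.0, 4.9), a distance of √(1.5² + 4.3²) ≈ 4.6.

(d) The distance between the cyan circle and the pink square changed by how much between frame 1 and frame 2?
+1.8

Distance in frame 1: 4.7. Distance in frame 2: 6.5.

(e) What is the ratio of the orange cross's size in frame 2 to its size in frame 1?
0.6×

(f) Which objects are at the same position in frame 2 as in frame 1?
none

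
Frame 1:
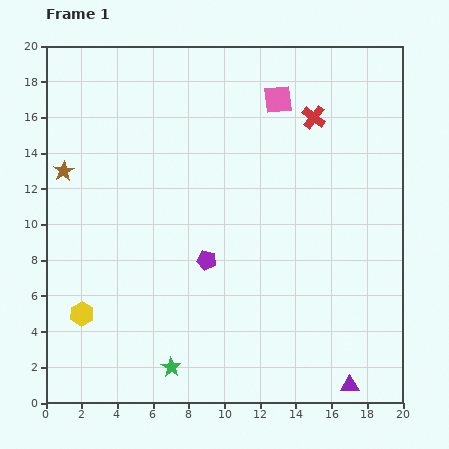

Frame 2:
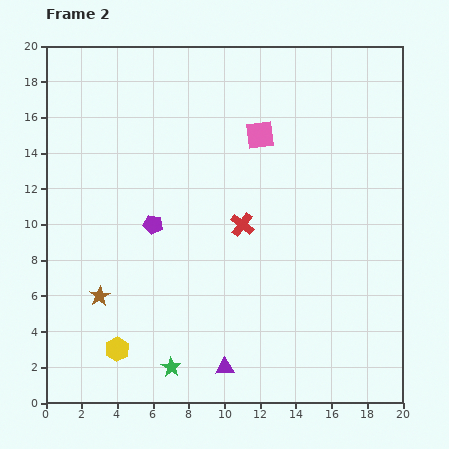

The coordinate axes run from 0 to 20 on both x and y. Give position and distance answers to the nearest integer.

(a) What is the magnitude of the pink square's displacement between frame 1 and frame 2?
2

The pink square moved from (13, 17) to (12, 15), a distance of √(1² + 2²) ≈ 2.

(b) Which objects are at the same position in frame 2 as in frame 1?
the green star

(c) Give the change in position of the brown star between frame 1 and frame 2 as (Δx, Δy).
(2, -7)

The brown star was at (1, 13) in frame 1 and (3, 6) in frame 2.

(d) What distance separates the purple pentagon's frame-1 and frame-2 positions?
4

The purple pentagon moved from (9, 8) to (6, 10), a distance of √(3² + 2²) ≈ 4.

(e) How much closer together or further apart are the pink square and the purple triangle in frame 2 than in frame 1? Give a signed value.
-3

Distance in frame 1: 16. Distance in frame 2: 13.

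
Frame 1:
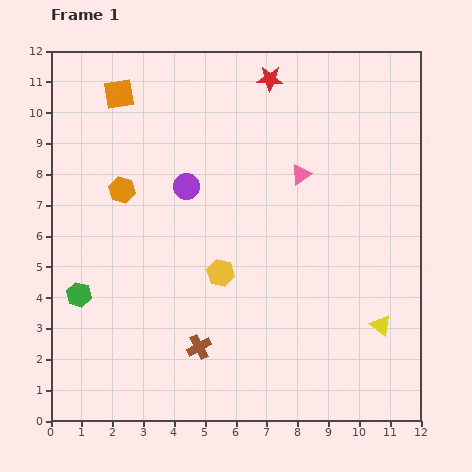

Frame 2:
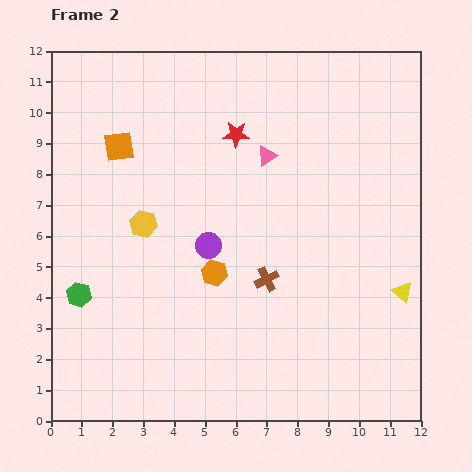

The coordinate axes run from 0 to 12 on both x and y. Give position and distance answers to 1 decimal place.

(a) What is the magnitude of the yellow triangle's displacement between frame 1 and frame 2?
1.3

The yellow triangle moved from (10.7, 3.1) to (11.4, 4.2), a distance of √(0.7² + 1.1²) ≈ 1.3.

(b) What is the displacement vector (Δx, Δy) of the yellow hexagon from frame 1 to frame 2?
(-2.5, 1.6)

The yellow hexagon was at (5.5, 4.8) in frame 1 and (3.0, 6.4) in frame 2.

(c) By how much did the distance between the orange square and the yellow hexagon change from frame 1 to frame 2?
-4.1

Distance in frame 1: 6.7. Distance in frame 2: 2.6.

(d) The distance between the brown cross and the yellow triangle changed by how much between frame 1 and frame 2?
-1.5

Distance in frame 1: 5.9. Distance in frame 2: 4.4.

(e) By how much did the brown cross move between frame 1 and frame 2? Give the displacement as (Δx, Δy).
(2.2, 2.2)

The brown cross was at (4.8, 2.4) in frame 1 and (7.0, 4.6) in frame 2.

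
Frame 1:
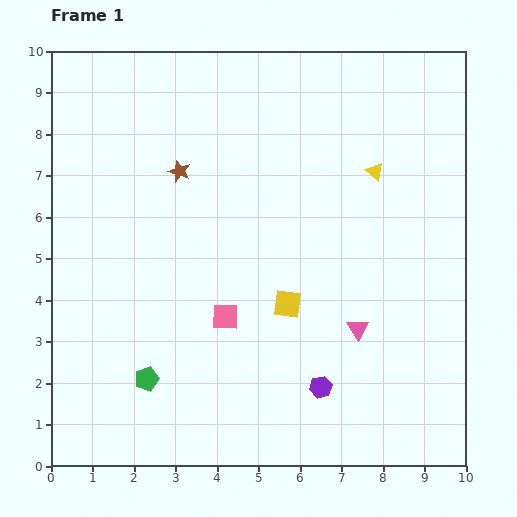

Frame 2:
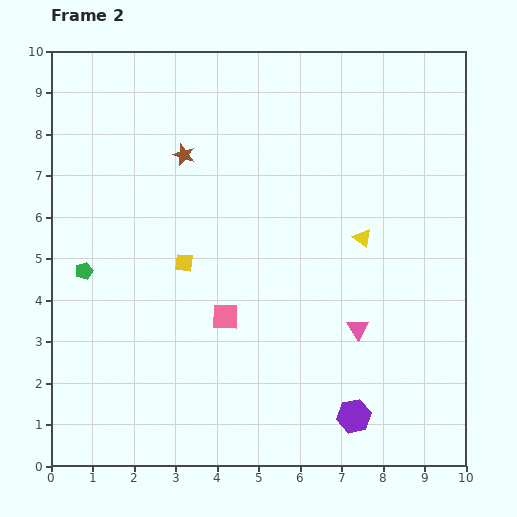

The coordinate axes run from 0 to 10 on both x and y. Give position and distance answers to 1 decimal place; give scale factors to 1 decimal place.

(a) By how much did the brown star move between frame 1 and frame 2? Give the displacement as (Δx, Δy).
(0.1, 0.4)

The brown star was at (3.1, 7.1) in frame 1 and (3.2, 7.5) in frame 2.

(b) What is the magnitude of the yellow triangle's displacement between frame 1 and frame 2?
1.6

The yellow triangle moved from (7.8, 7.1) to (7.5, 5.5), a distance of √(0.3² + 1.6²) ≈ 1.6.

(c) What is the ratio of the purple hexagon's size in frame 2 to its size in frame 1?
1.5×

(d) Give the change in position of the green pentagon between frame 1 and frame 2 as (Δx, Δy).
(-1.5, 2.6)

The green pentagon was at (2.3, 2.1) in frame 1 and (0.8, 4.7) in frame 2.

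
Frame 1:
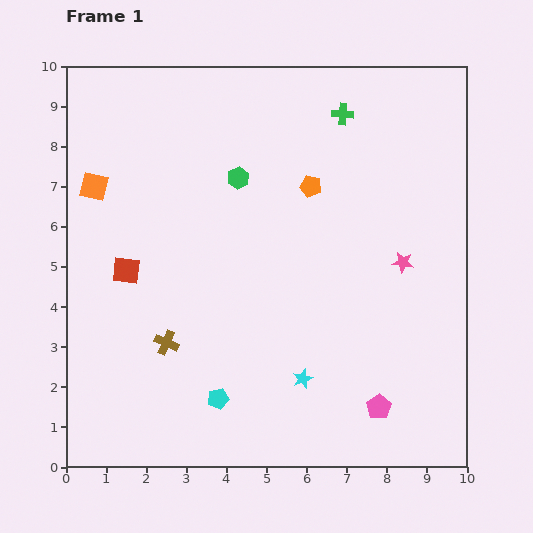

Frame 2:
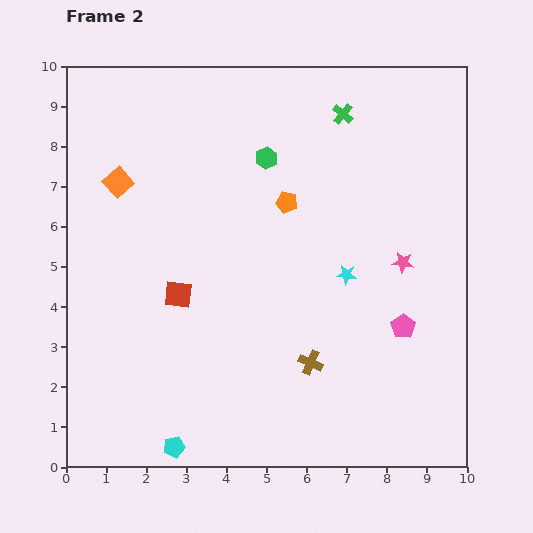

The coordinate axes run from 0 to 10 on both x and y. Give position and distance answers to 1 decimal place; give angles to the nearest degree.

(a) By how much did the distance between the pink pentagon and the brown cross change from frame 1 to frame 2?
-3.0

Distance in frame 1: 5.5. Distance in frame 2: 2.5.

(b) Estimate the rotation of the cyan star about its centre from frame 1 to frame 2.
28° clockwise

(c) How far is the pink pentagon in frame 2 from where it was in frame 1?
2.1

The pink pentagon moved from (7.8, 1.5) to (8.4, 3.5), a distance of √(0.6² + 2.0²) ≈ 2.1.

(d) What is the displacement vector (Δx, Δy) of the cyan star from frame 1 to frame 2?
(1.1, 2.6)

The cyan star was at (5.9, 2.2) in frame 1 and (7.0, 4.8) in frame 2.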